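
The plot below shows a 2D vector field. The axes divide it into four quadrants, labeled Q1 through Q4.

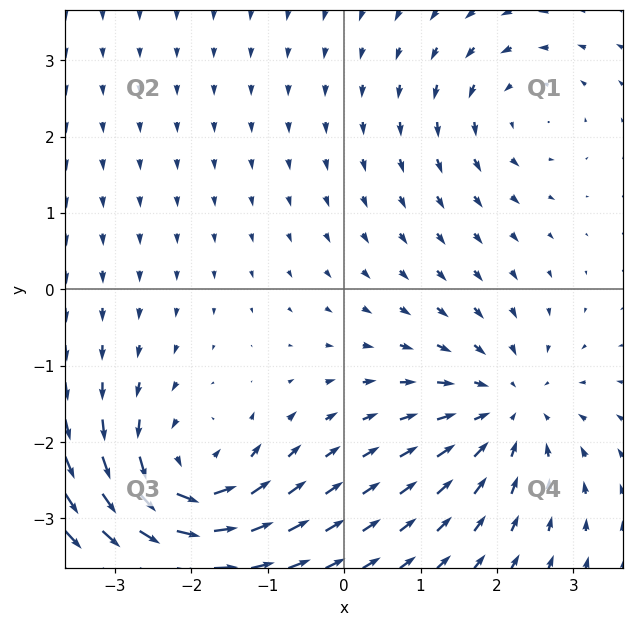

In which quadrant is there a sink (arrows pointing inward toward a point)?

The sink sits at approximately (2.1, -1.6), which lies in quadrant Q4. The divergence there is about -4, negative as expected for a sink.

Q4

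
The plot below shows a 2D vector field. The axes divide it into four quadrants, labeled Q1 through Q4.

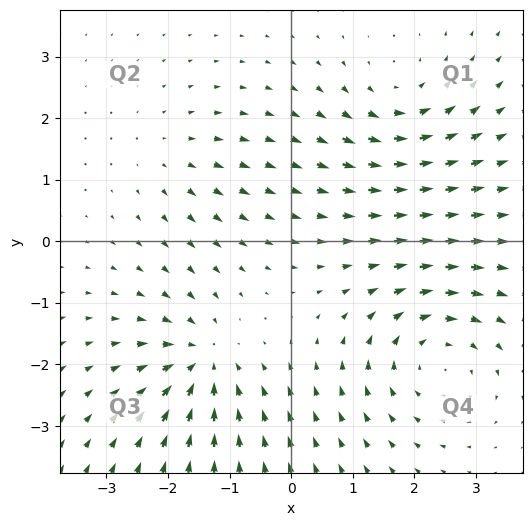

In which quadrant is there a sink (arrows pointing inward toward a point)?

Q3

The sink sits at approximately (-1.5, -1.9), which lies in quadrant Q3. The divergence there is about -5, negative as expected for a sink.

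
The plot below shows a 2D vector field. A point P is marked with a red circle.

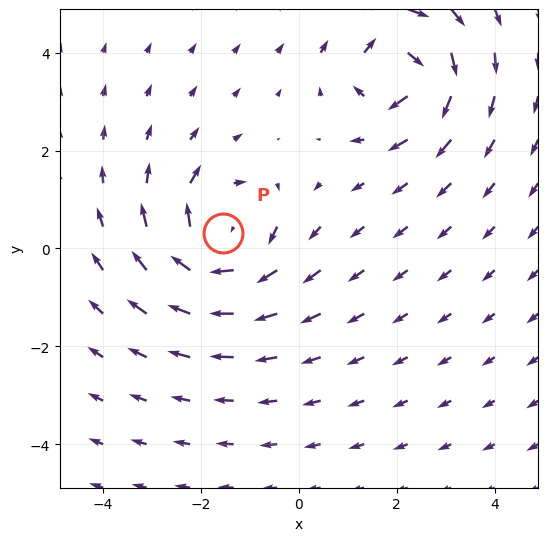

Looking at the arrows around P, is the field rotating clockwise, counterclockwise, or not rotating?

Near P at (-1.6, 0.3) the arrows circulate clockwise. The curl (z-component) there is about -6; negative curl means clockwise rotation.

clockwise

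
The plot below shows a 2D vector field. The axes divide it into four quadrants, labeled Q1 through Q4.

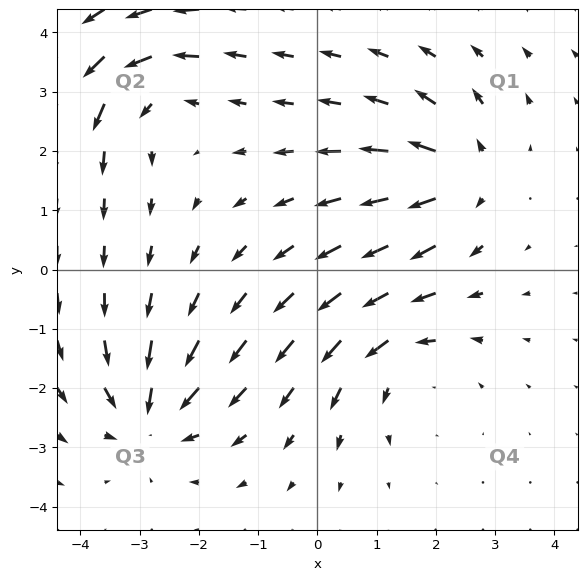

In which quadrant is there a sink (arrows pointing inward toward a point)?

Q3

The sink sits at approximately (-2.8, -2.4), which lies in quadrant Q3. The divergence there is about -6, negative as expected for a sink.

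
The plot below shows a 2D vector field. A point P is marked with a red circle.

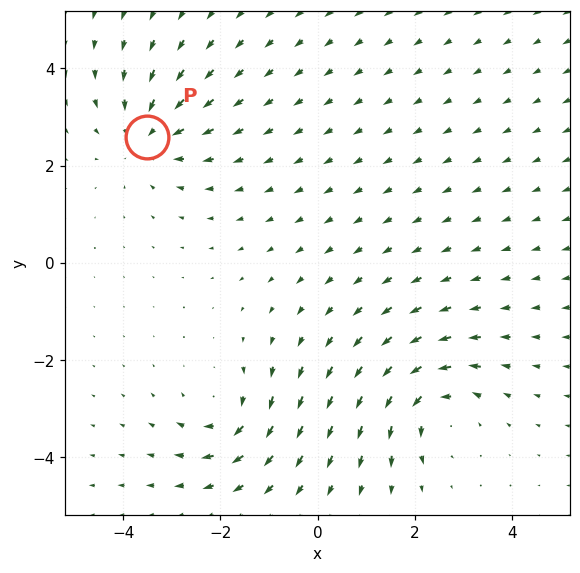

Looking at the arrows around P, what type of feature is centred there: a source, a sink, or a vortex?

sink

At P (-3.5, 2.6) the arrows converge inward. Divergence about -4, curl ≈0 — negative divergence with near-zero curl is a sink.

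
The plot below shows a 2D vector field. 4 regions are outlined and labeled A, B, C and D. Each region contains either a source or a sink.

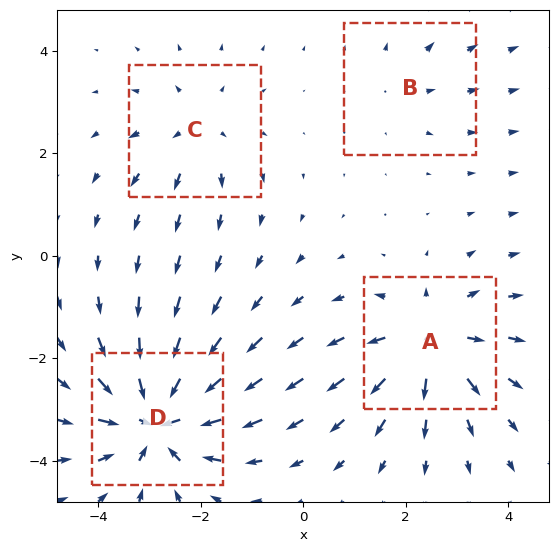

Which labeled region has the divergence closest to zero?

Divergence at each region's feature centre — A: about +6, B: about +2, C: about +3, D: about -7. Region B is closest to zero.

B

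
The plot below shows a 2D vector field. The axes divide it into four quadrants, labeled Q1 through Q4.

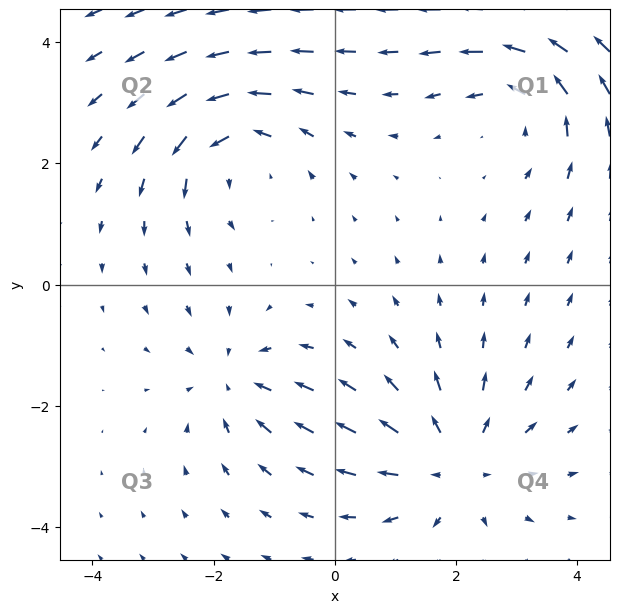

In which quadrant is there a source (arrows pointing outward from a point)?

Q4

The source sits at approximately (2.0, -3.0), which lies in quadrant Q4. The divergence there is about +4, positive as expected for a source.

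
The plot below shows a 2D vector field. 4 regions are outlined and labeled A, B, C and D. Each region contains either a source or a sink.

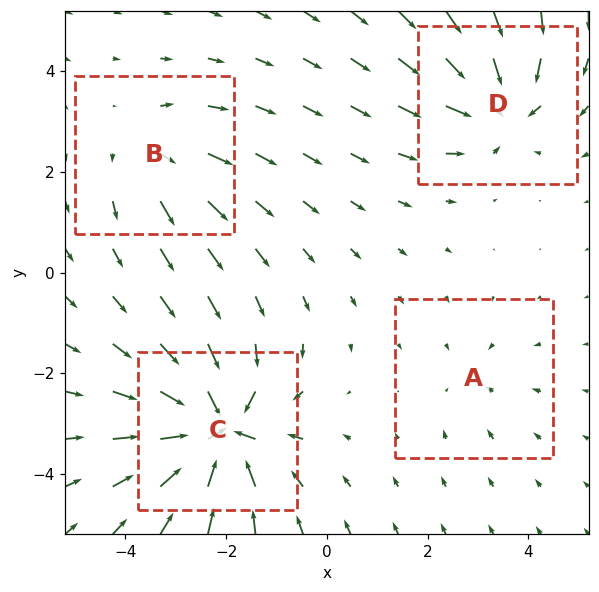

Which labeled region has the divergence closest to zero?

A

Divergence at each region's feature centre — A: about -2, B: about +4, C: about -9, D: about -5. Region A is closest to zero.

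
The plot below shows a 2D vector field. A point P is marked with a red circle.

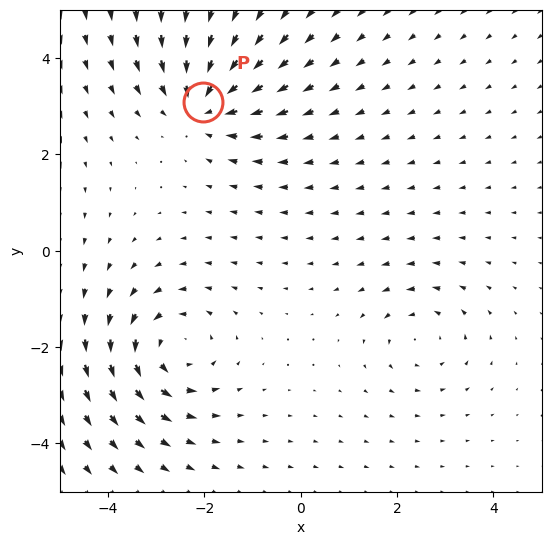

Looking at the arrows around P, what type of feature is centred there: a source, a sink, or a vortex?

sink

At P (-2.0, 3.1) the arrows converge inward. Divergence about -4, curl ≈0 — negative divergence with near-zero curl is a sink.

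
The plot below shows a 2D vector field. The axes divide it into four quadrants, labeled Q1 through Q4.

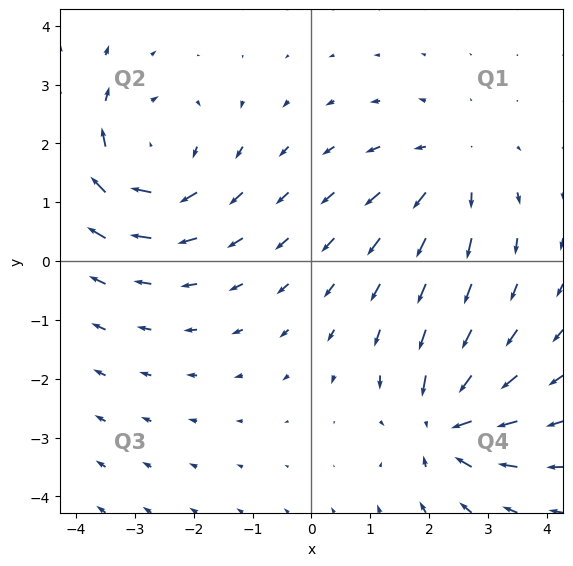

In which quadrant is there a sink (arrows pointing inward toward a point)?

The sink sits at approximately (2.3, -2.8), which lies in quadrant Q4. The divergence there is about -4, negative as expected for a sink.

Q4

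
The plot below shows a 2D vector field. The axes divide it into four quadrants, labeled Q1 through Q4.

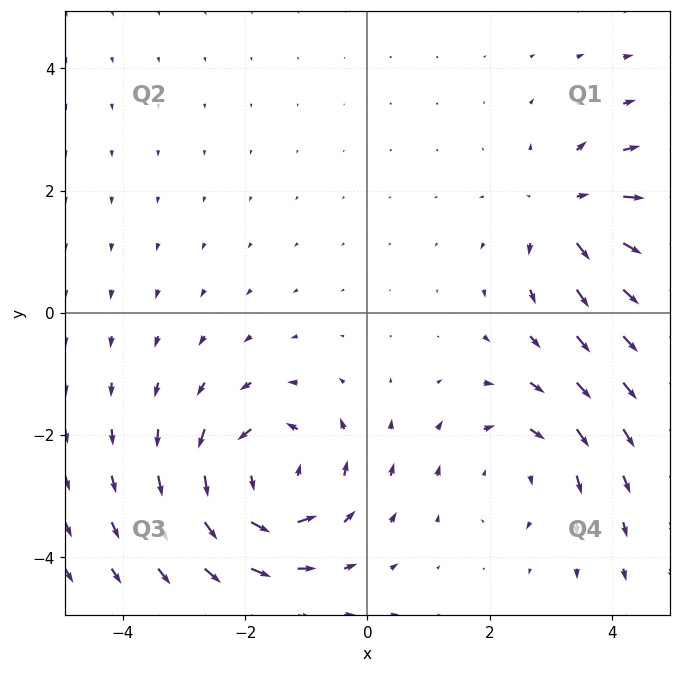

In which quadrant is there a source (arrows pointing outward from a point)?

The source sits at approximately (3.3, 1.6), which lies in quadrant Q1. The divergence there is about +3, positive as expected for a source.

Q1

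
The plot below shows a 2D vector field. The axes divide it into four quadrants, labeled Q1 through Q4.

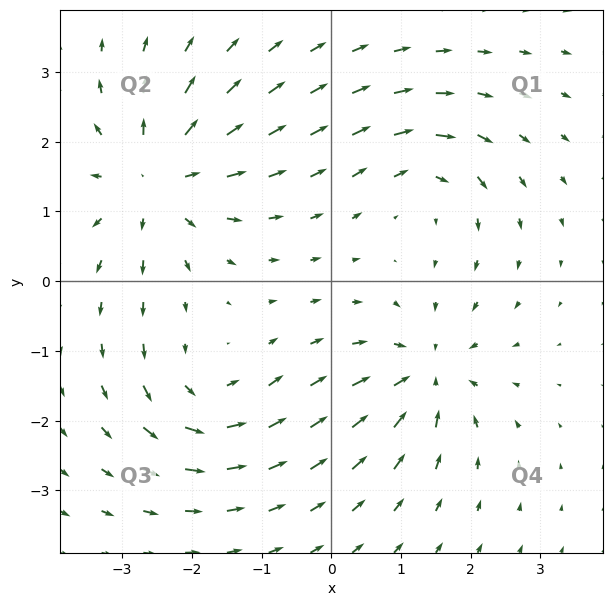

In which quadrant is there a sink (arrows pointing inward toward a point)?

The sink sits at approximately (1.4, -1.3), which lies in quadrant Q4. The divergence there is about -5, negative as expected for a sink.

Q4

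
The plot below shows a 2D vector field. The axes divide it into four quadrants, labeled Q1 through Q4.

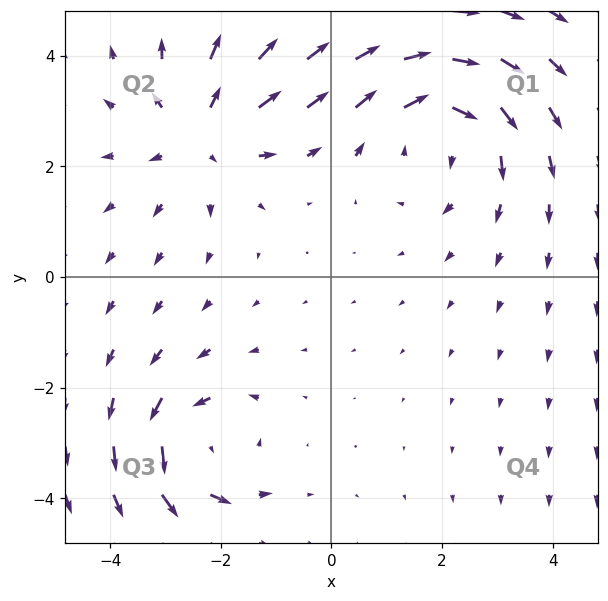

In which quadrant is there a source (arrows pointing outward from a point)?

The source sits at approximately (-2.4, 2.6), which lies in quadrant Q2. The divergence there is about +4, positive as expected for a source.

Q2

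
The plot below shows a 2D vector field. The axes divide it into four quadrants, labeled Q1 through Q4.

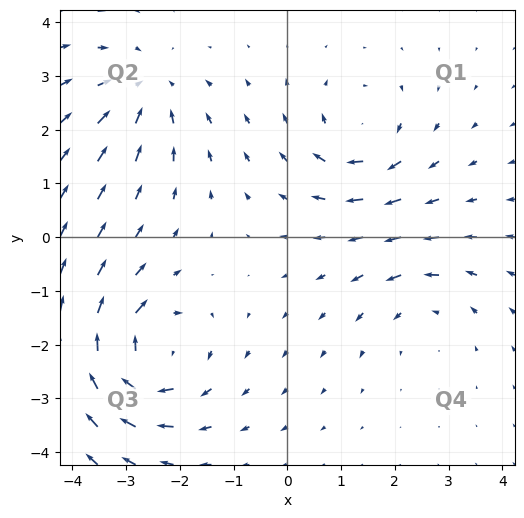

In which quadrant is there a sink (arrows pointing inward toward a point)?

Q2

The sink sits at approximately (-2.6, 2.7), which lies in quadrant Q2. The divergence there is about -3, negative as expected for a sink.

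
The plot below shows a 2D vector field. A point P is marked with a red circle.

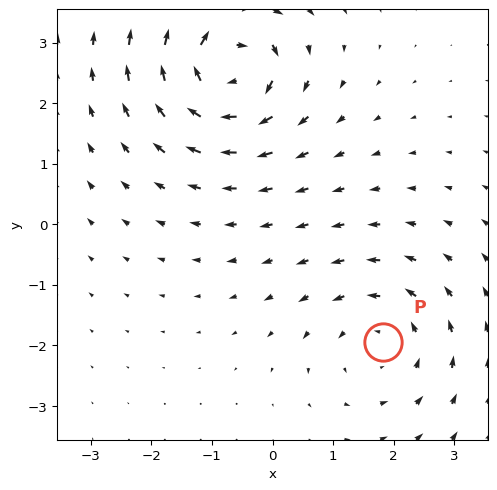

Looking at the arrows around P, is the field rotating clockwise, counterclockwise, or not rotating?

Near P at (1.8, -1.9) the arrows circulate counterclockwise. The curl (z-component) there is about +3; positive curl means counterclockwise rotation.

counterclockwise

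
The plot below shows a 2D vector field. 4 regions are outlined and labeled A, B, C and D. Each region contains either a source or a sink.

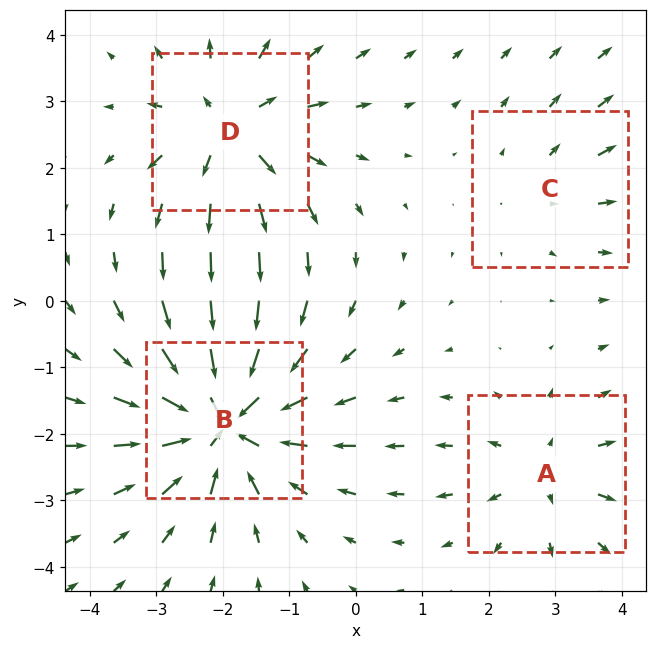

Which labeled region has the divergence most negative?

B

Divergence at each region's feature centre — A: about +3, B: about -7, C: about +2, D: about +5. Region B is most negative.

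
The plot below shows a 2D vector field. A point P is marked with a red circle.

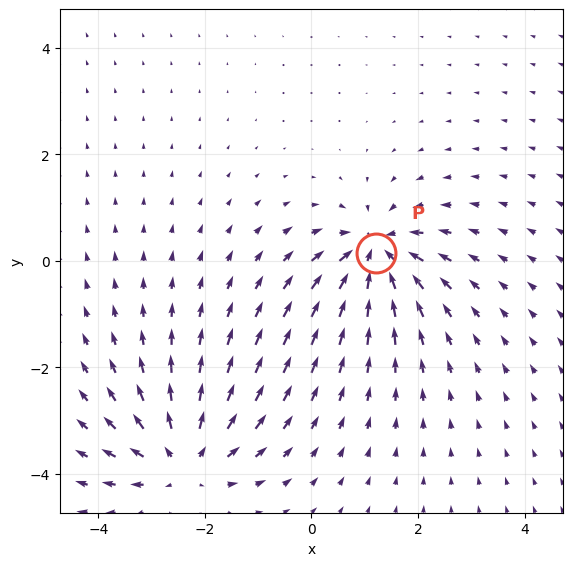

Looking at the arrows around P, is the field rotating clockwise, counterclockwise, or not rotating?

Near P at (1.2, 0.1) the arrows show no circulation. The curl there is ≈0.

not rotating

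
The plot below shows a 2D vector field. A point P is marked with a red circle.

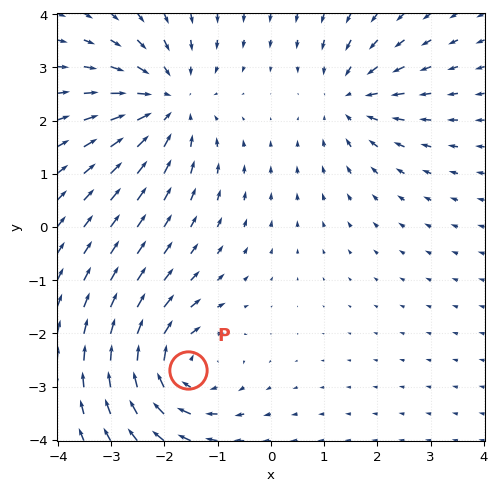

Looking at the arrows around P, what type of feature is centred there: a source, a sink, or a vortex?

vortex

At P (-1.6, -2.7) the arrows circulate clockwise. Divergence ≈0, curl about -5 — near-zero divergence with nonzero curl is a vortex.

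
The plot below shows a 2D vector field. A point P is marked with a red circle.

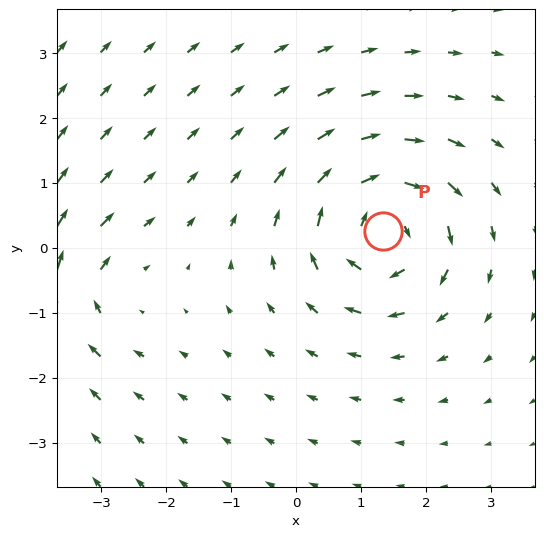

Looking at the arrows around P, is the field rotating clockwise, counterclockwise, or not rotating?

clockwise

Near P at (1.3, 0.3) the arrows circulate clockwise. The curl (z-component) there is about -6; negative curl means clockwise rotation.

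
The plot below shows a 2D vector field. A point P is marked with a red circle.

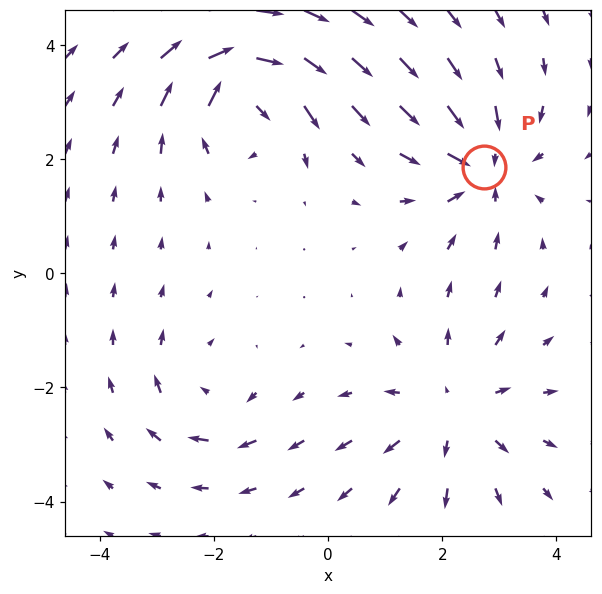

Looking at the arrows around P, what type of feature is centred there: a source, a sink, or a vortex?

sink

At P (2.7, 1.9) the arrows converge inward. Divergence about -5, curl ≈0 — negative divergence with near-zero curl is a sink.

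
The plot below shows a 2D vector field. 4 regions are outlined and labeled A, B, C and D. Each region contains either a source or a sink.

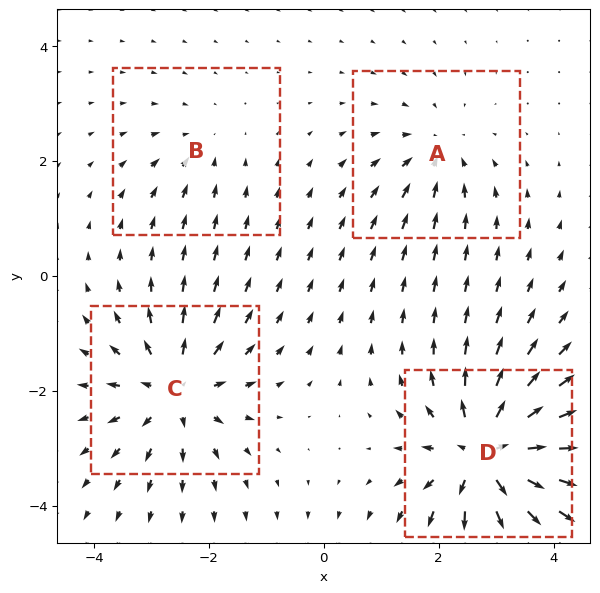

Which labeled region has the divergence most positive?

Divergence at each region's feature centre — A: about -3, B: about -2, C: about +6, D: about +8. Region D is most positive.

D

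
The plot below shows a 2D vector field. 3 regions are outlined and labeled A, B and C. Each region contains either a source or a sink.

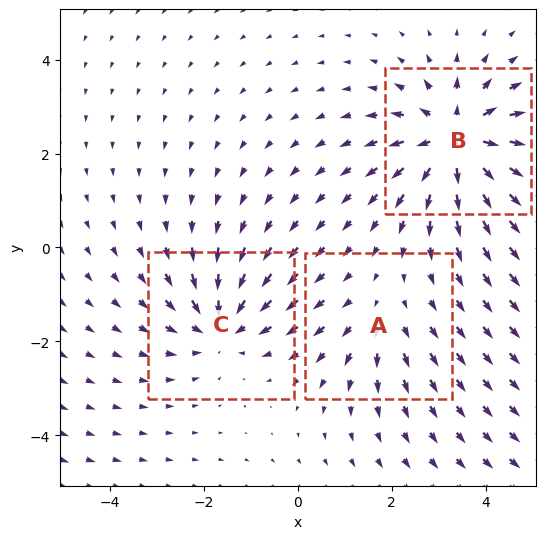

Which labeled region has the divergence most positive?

B

Divergence at each region's feature centre — A: about +2, B: about +5, C: about -3. Region B is most positive.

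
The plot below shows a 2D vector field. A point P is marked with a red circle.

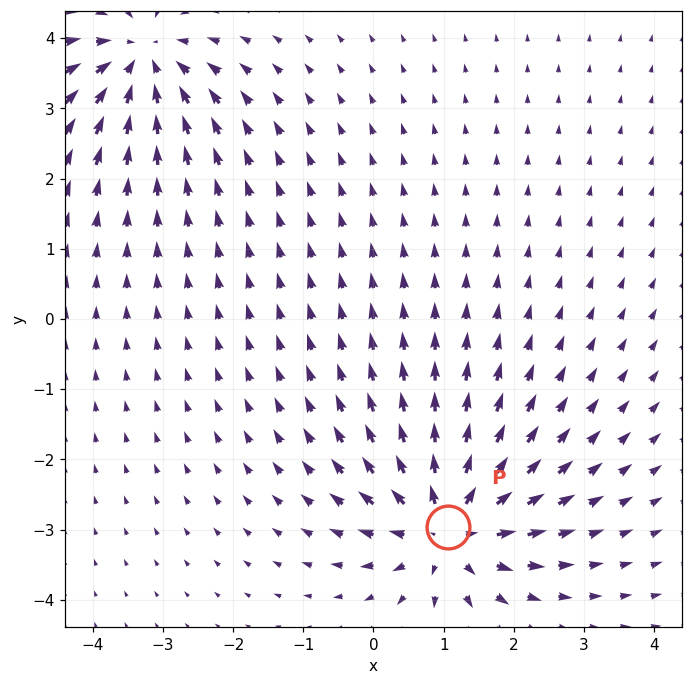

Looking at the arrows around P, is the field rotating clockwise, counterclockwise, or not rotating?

Near P at (1.1, -3.0) the arrows show no circulation. The curl there is ≈0.

not rotating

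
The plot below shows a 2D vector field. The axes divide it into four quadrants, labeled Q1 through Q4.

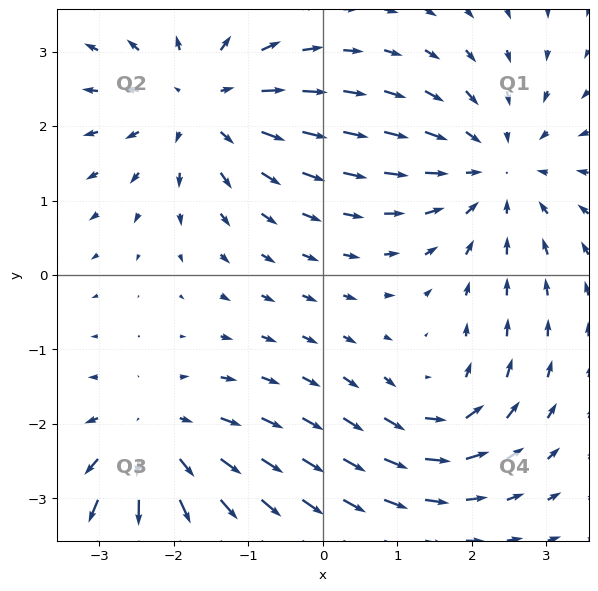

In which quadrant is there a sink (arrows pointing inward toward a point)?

The sink sits at approximately (2.3, 1.4), which lies in quadrant Q1. The divergence there is about -4, negative as expected for a sink.

Q1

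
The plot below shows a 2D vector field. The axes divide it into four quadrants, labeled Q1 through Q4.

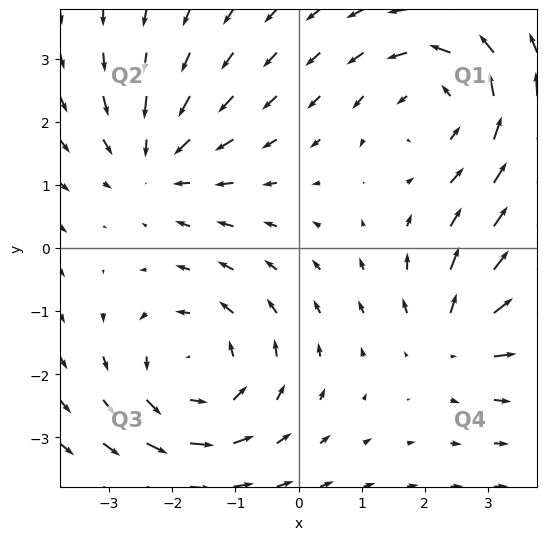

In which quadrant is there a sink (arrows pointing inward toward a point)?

Q2

The sink sits at approximately (-2.3, 1.4), which lies in quadrant Q2. The divergence there is about -3, negative as expected for a sink.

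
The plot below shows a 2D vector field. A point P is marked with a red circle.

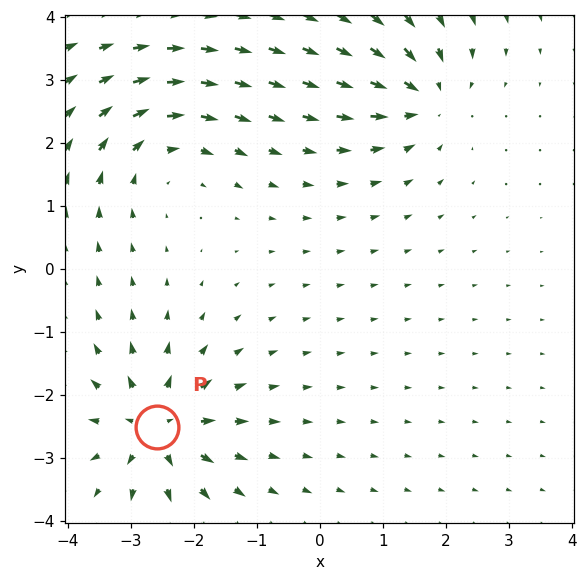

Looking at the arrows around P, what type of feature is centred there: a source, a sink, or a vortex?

source

At P (-2.6, -2.5) the arrows spread outward. Divergence about +7, curl ≈0 — positive divergence with near-zero curl is a source.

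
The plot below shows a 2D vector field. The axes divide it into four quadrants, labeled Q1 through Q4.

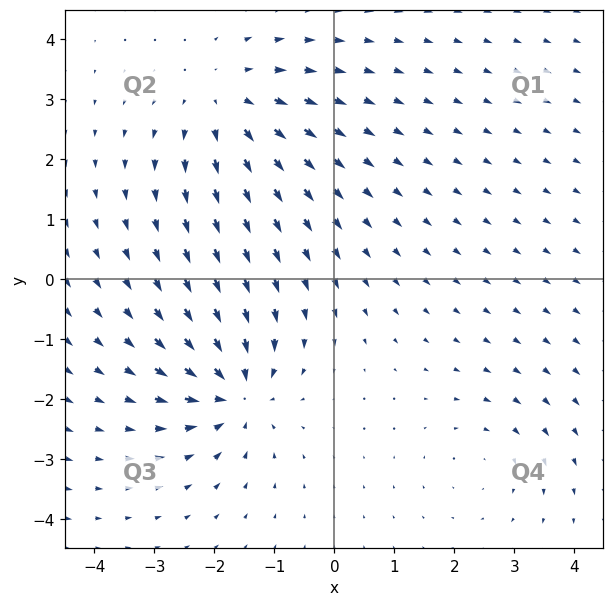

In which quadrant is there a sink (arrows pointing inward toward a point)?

The sink sits at approximately (-1.6, -1.9), which lies in quadrant Q3. The divergence there is about -6, negative as expected for a sink.

Q3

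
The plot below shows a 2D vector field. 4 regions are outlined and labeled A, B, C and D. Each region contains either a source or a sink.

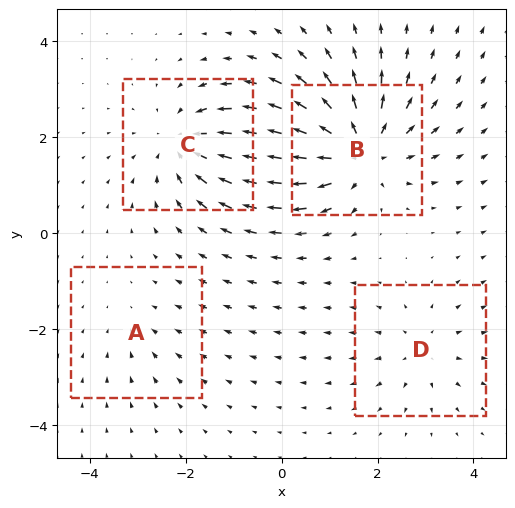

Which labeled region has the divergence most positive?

B

Divergence at each region's feature centre — A: about -2, B: about +6, C: about -5, D: about +3. Region B is most positive.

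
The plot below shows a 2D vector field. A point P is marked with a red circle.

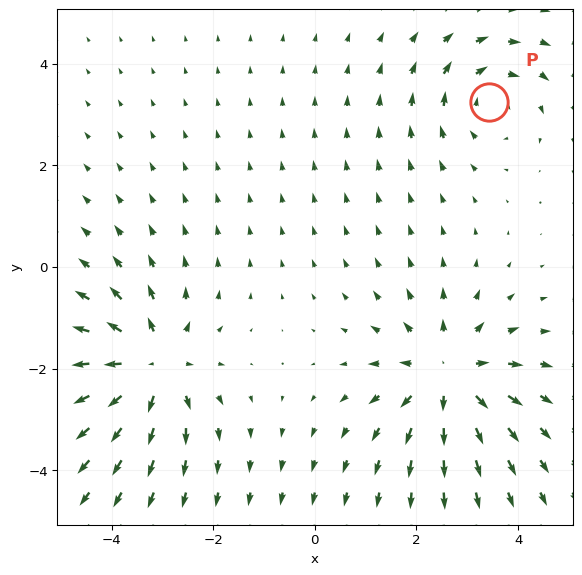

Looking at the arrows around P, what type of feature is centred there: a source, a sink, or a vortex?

At P (3.4, 3.3) the arrows circulate clockwise. Divergence ≈0, curl about -3 — near-zero divergence with nonzero curl is a vortex.

vortex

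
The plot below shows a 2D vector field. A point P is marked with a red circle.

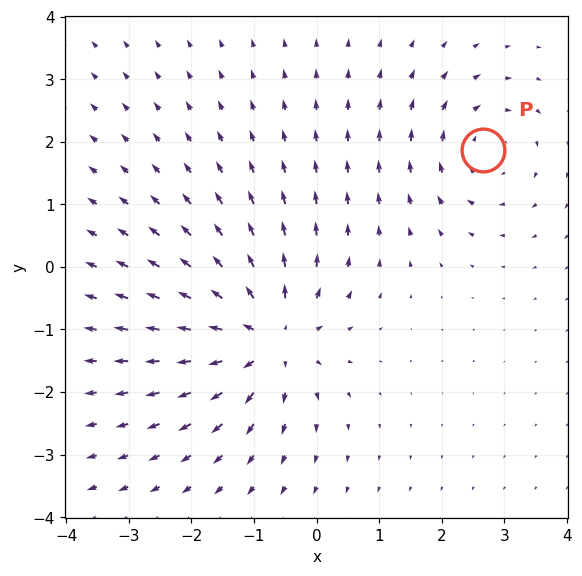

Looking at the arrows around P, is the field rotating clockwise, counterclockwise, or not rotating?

clockwise

Near P at (2.7, 1.9) the arrows circulate clockwise. The curl (z-component) there is about -3; negative curl means clockwise rotation.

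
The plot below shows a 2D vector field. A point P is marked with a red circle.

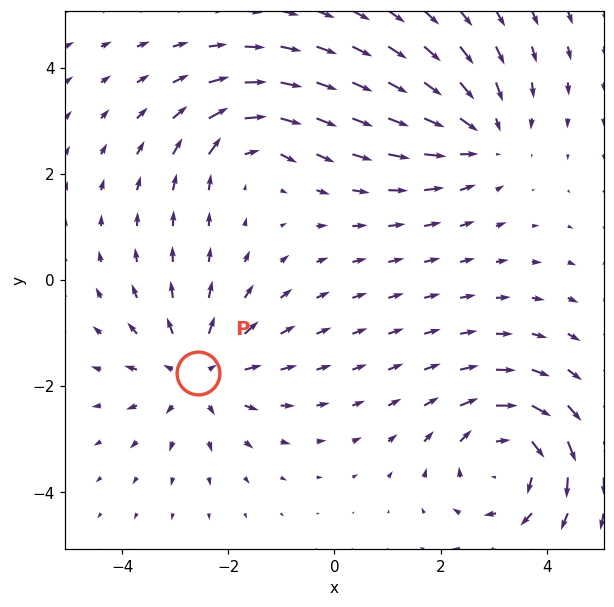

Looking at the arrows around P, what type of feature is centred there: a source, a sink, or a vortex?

source

At P (-2.6, -1.7) the arrows spread outward. Divergence about +4, curl ≈0 — positive divergence with near-zero curl is a source.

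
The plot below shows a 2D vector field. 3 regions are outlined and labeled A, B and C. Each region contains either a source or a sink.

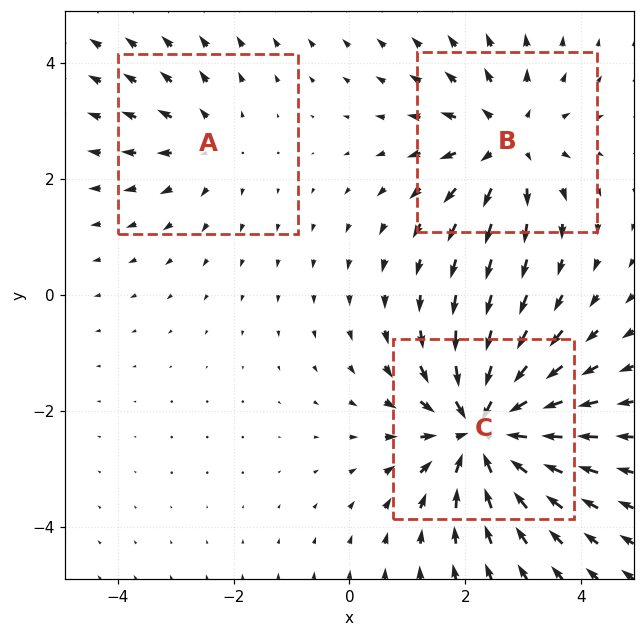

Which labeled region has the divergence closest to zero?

Divergence at each region's feature centre — A: about +2, B: about +3, C: about -5. Region A is closest to zero.

A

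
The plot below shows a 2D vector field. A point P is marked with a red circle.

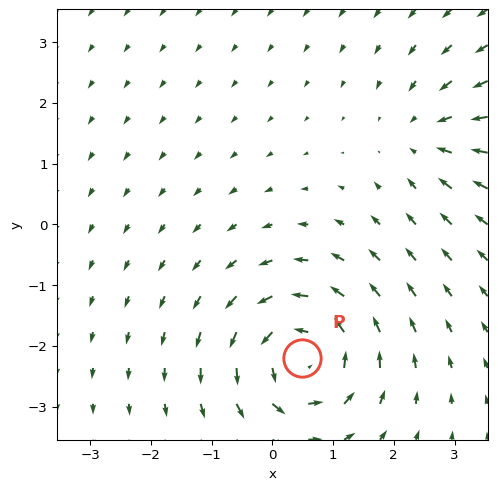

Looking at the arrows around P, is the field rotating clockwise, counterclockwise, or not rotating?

counterclockwise

Near P at (0.5, -2.2) the arrows circulate counterclockwise. The curl (z-component) there is about +5; positive curl means counterclockwise rotation.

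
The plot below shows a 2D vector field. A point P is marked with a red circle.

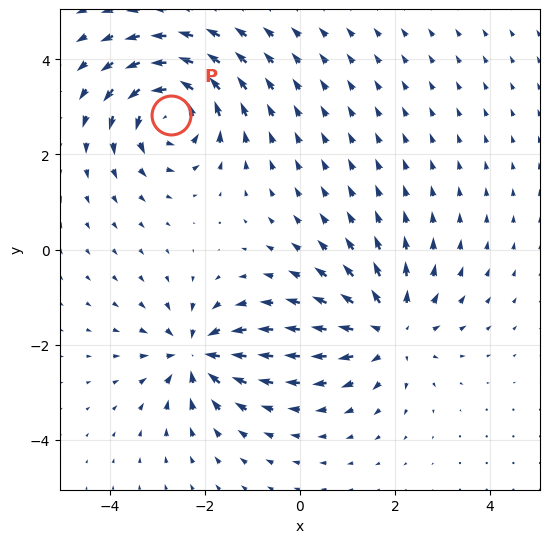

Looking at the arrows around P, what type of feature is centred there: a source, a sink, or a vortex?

At P (-2.7, 2.8) the arrows circulate counterclockwise. Divergence ≈0, curl about +6 — near-zero divergence with nonzero curl is a vortex.

vortex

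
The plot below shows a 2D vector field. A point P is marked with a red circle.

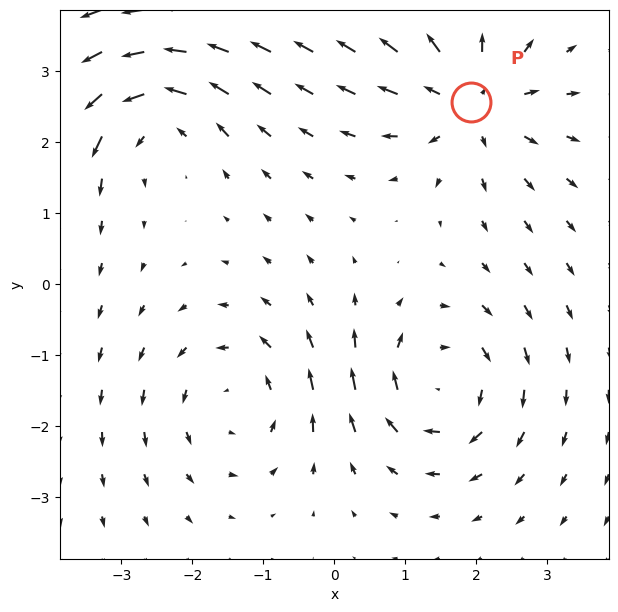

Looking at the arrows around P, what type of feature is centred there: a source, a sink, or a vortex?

At P (1.9, 2.6) the arrows spread outward. Divergence about +5, curl ≈0 — positive divergence with near-zero curl is a source.

source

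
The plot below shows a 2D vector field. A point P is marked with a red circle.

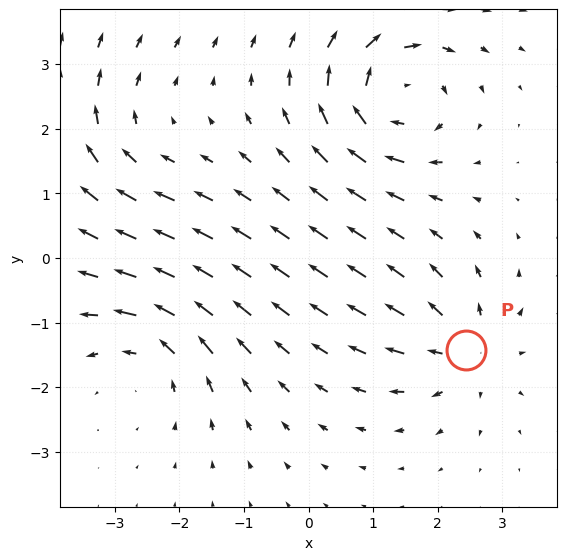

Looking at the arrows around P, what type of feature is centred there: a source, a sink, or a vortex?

source

At P (2.4, -1.4) the arrows spread outward. Divergence about +4, curl ≈0 — positive divergence with near-zero curl is a source.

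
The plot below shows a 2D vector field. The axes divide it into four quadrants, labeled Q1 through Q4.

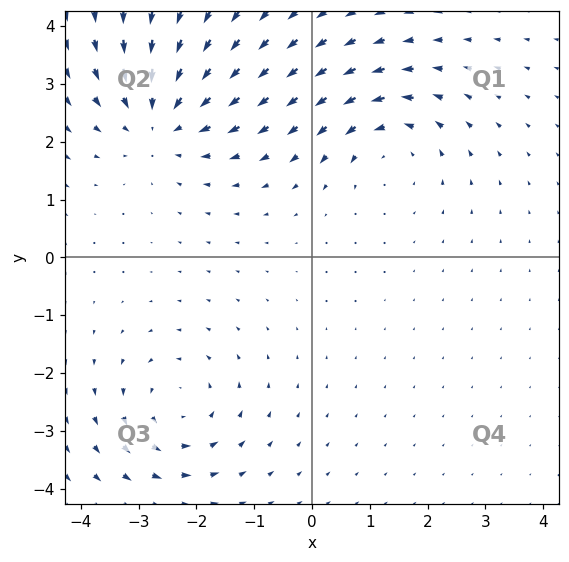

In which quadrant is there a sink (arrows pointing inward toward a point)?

Q2

The sink sits at approximately (-2.6, 2.4), which lies in quadrant Q2. The divergence there is about -3, negative as expected for a sink.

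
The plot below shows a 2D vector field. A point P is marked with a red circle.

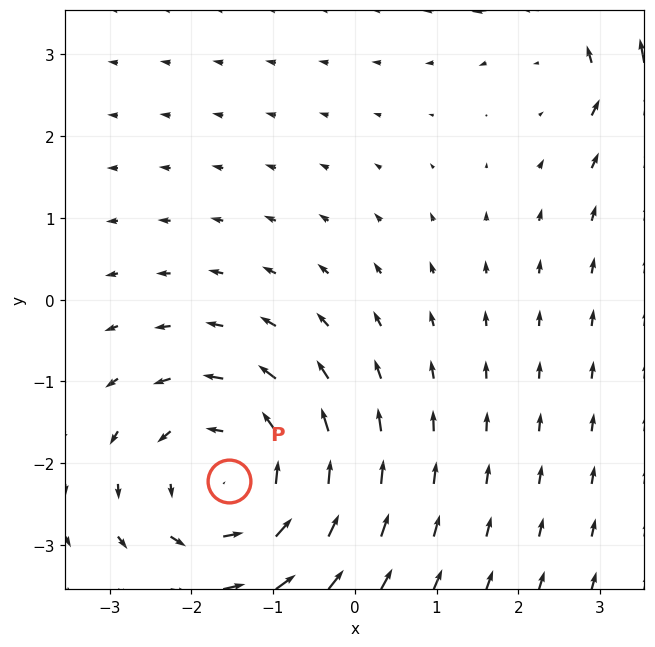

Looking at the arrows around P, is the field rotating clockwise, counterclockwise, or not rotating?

counterclockwise

Near P at (-1.5, -2.2) the arrows circulate counterclockwise. The curl (z-component) there is about +4; positive curl means counterclockwise rotation.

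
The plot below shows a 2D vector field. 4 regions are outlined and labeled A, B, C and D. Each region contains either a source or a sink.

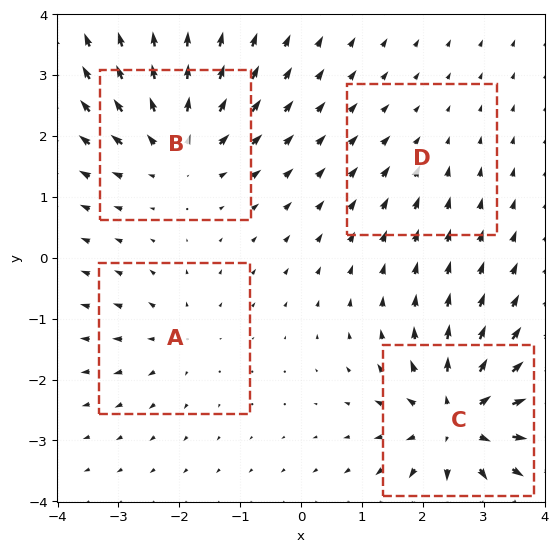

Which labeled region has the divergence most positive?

C

Divergence at each region's feature centre — A: about +4, B: about +6, C: about +8, D: about -2. Region C is most positive.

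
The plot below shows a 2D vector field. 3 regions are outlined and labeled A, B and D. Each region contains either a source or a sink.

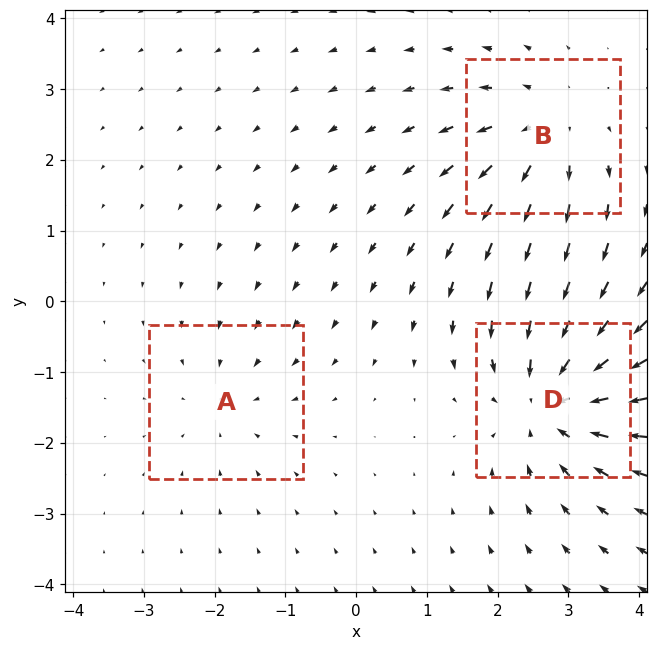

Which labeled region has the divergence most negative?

D

Divergence at each region's feature centre — A: about -2, B: about +3, D: about -5. Region D is most negative.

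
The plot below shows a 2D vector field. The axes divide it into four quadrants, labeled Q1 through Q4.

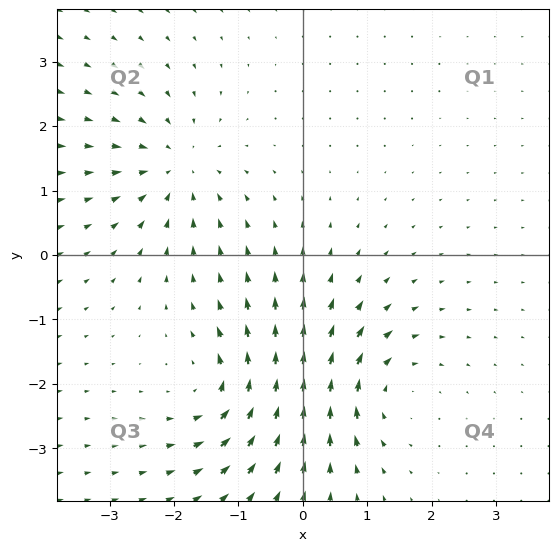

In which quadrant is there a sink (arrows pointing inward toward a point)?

Q2

The sink sits at approximately (-2.0, 1.4), which lies in quadrant Q2. The divergence there is about -4, negative as expected for a sink.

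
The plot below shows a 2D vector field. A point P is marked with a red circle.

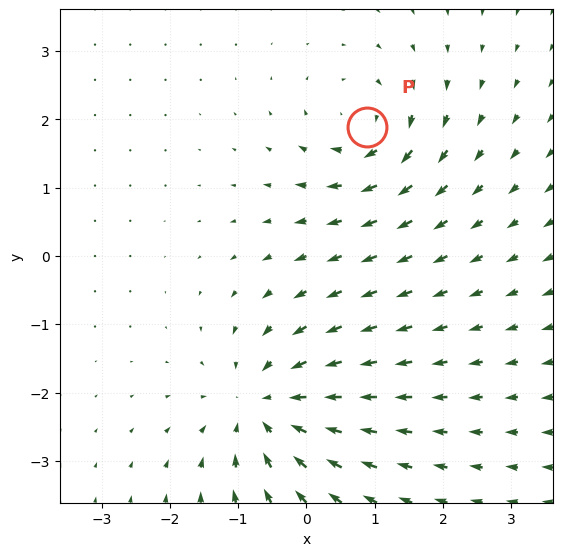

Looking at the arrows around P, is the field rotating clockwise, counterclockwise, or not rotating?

Near P at (0.9, 1.9) the arrows circulate clockwise. The curl (z-component) there is about -5; negative curl means clockwise rotation.

clockwise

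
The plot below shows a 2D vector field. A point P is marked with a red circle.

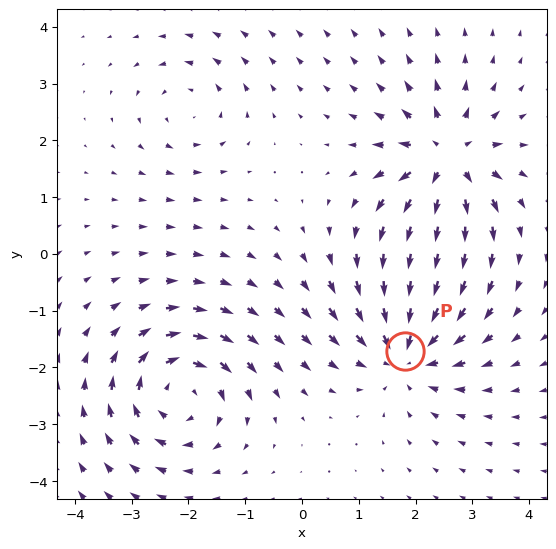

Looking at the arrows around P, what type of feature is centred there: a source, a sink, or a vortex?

At P (1.8, -1.7) the arrows converge inward. Divergence about -5, curl ≈0 — negative divergence with near-zero curl is a sink.

sink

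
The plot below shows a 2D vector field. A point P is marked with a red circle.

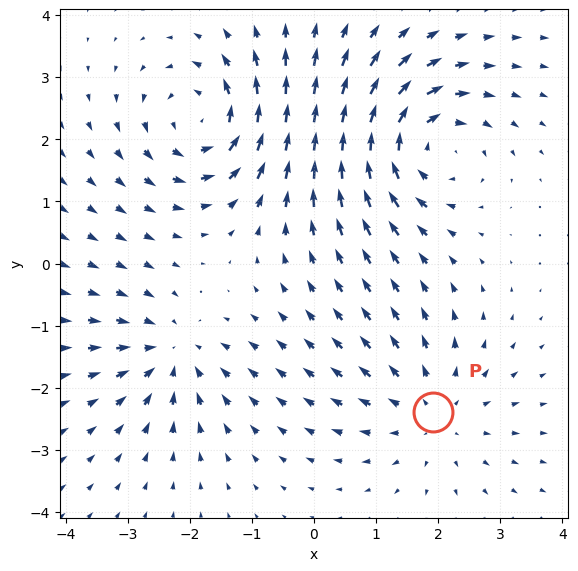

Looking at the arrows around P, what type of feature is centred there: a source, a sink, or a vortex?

At P (1.9, -2.4) the arrows spread outward. Divergence about +3, curl ≈0 — positive divergence with near-zero curl is a source.

source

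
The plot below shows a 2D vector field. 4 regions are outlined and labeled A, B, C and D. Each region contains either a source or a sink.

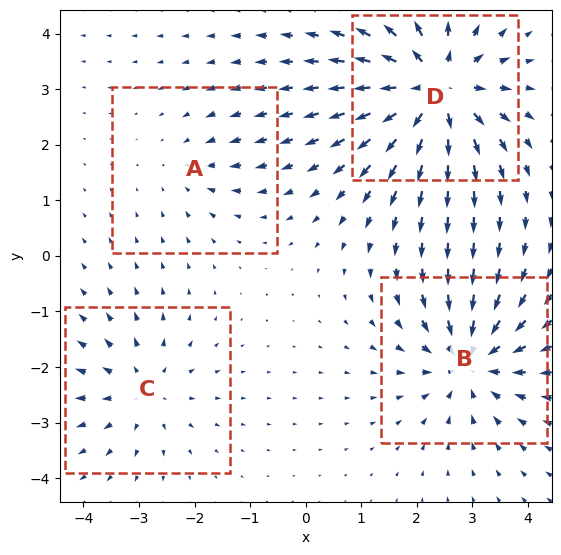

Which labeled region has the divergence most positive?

Divergence at each region's feature centre — A: about -2, B: about -6, C: about +4, D: about +8. Region D is most positive.

D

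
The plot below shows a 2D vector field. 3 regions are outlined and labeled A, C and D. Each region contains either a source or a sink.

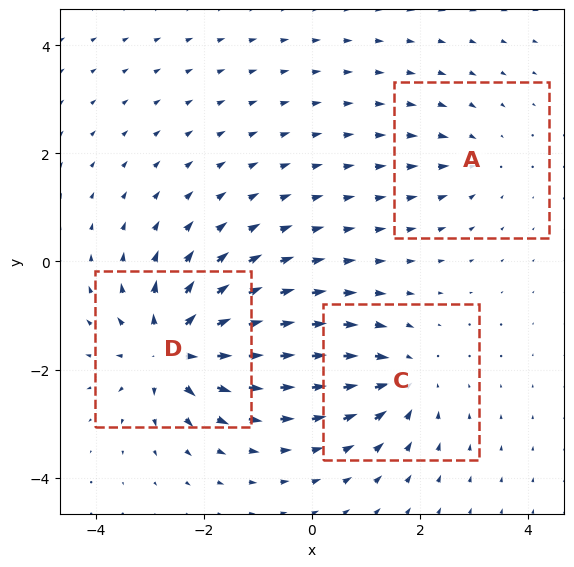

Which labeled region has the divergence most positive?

D

Divergence at each region's feature centre — A: about -2, C: about -4, D: about +6. Region D is most positive.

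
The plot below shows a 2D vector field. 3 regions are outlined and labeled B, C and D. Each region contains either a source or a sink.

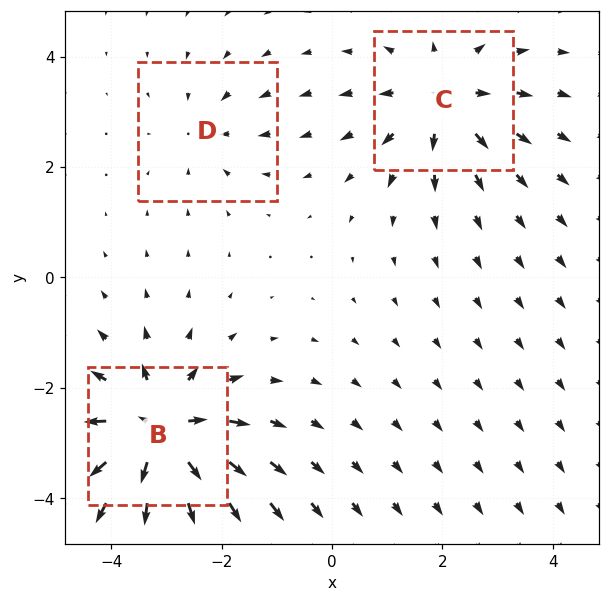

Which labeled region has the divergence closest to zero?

Divergence at each region's feature centre — B: about +6, C: about +4, D: about -2. Region D is closest to zero.

D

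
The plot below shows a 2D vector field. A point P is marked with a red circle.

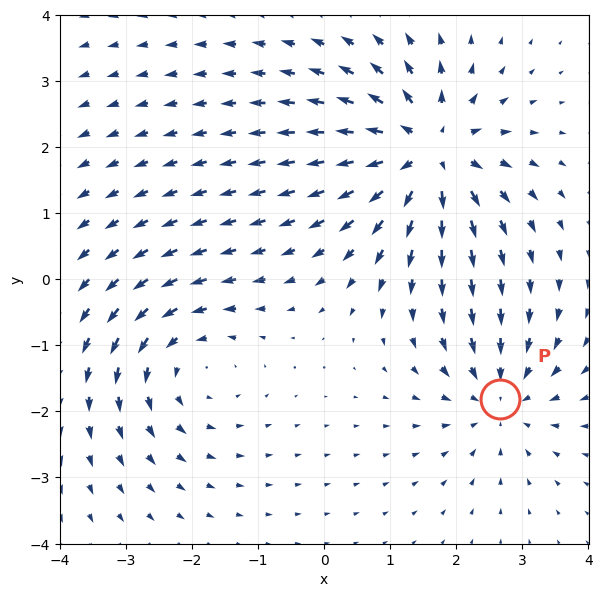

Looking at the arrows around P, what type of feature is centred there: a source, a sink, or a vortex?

At P (2.7, -1.8) the arrows converge inward. Divergence about -3, curl ≈0 — negative divergence with near-zero curl is a sink.

sink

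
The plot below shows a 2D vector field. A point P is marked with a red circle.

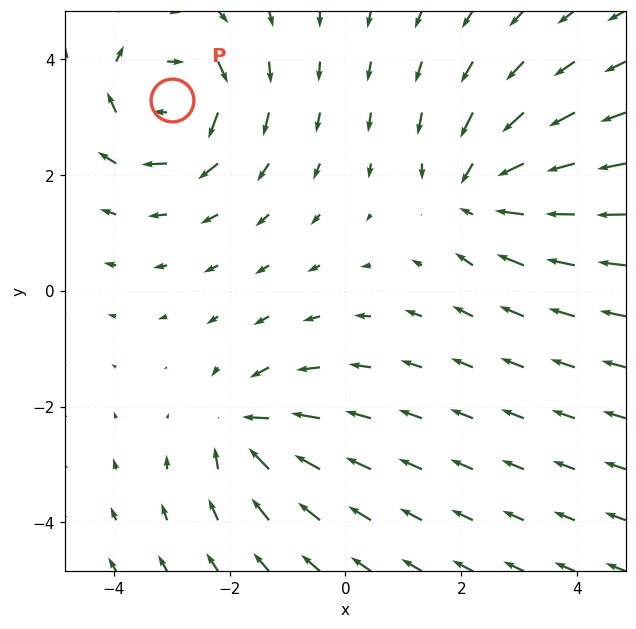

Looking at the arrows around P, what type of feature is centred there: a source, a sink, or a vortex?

vortex

At P (-3.0, 3.3) the arrows circulate clockwise. Divergence ≈0, curl about -5 — near-zero divergence with nonzero curl is a vortex.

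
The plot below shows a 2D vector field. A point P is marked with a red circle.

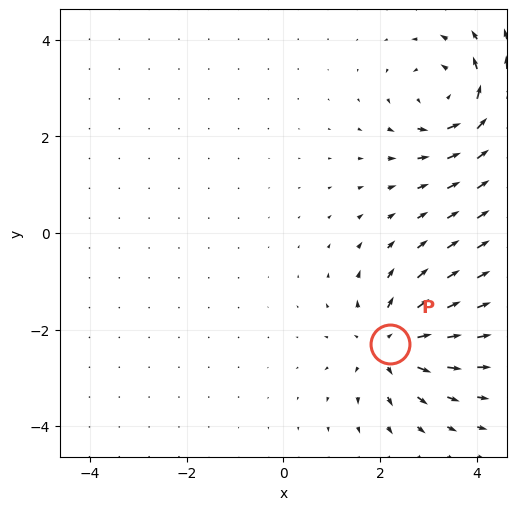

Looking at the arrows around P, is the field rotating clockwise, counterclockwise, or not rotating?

not rotating

Near P at (2.2, -2.3) the arrows show no circulation. The curl there is ≈0.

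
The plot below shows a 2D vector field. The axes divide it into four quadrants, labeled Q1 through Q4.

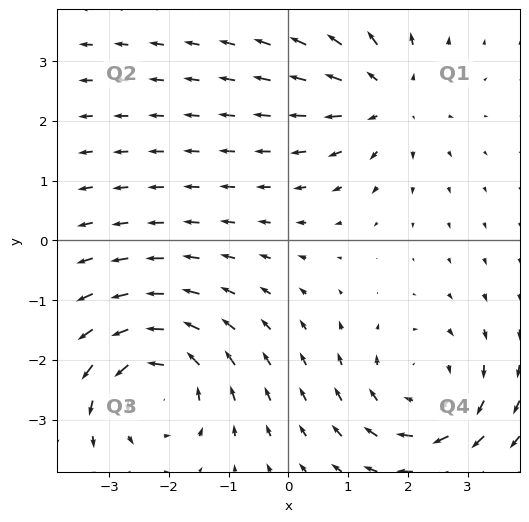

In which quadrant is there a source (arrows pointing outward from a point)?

The source sits at approximately (1.7, 2.4), which lies in quadrant Q1. The divergence there is about +4, positive as expected for a source.

Q1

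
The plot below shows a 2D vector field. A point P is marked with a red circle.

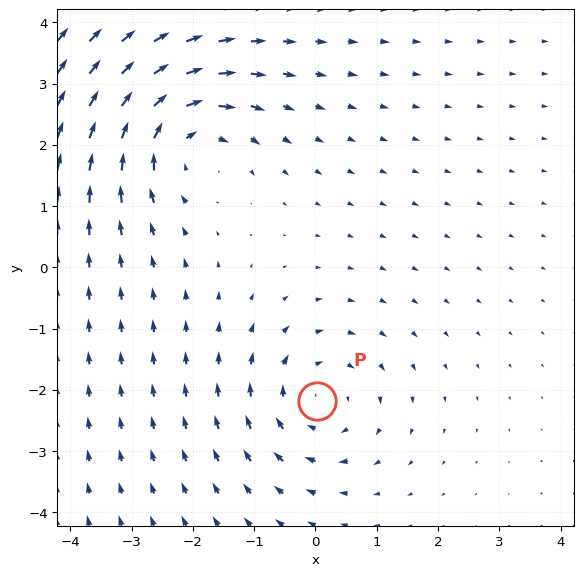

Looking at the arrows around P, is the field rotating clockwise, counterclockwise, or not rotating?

clockwise

Near P at (0.0, -2.2) the arrows circulate clockwise. The curl (z-component) there is about -4; negative curl means clockwise rotation.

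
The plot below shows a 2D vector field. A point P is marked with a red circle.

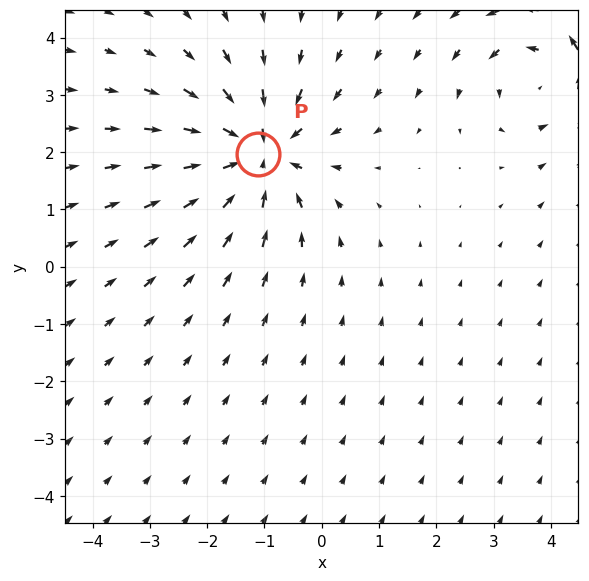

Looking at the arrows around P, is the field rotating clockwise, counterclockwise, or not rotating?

Near P at (-1.1, 2.0) the arrows show no circulation. The curl there is ≈0.

not rotating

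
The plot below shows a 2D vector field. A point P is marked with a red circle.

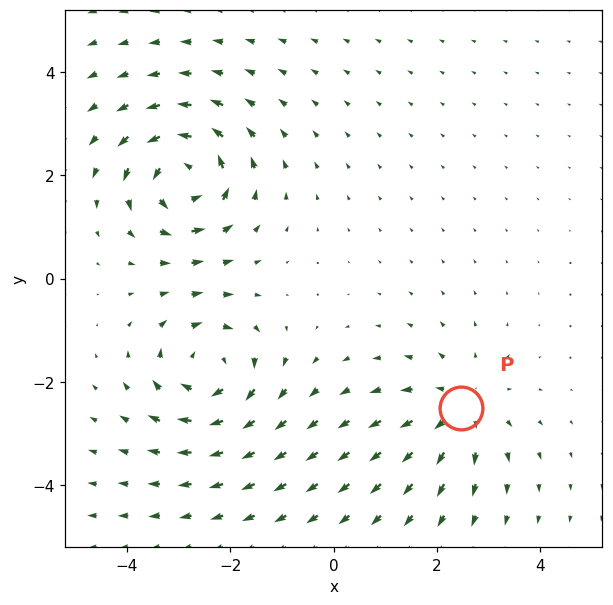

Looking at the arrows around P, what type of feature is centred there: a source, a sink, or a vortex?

At P (2.5, -2.5) the arrows spread outward. Divergence about +3, curl ≈0 — positive divergence with near-zero curl is a source.

source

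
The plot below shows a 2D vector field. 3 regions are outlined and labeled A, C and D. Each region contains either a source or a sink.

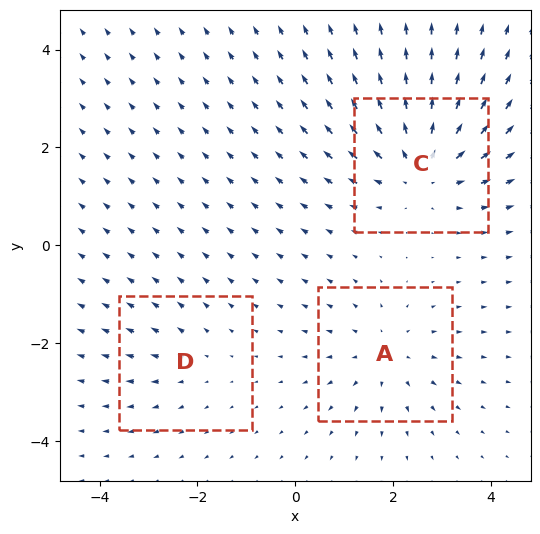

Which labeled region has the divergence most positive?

Divergence at each region's feature centre — A: about +3, C: about +4, D: about +2. Region C is most positive.

C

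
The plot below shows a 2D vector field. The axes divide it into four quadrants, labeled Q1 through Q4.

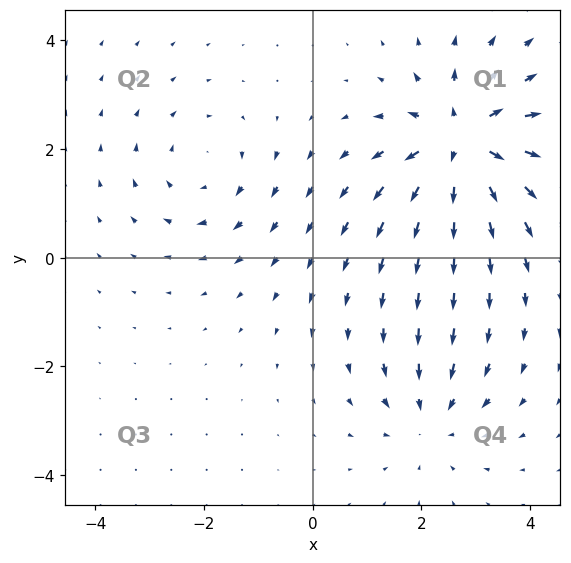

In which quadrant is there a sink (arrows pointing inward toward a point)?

The sink sits at approximately (2.2, -3.0), which lies in quadrant Q4. The divergence there is about -2, negative as expected for a sink.

Q4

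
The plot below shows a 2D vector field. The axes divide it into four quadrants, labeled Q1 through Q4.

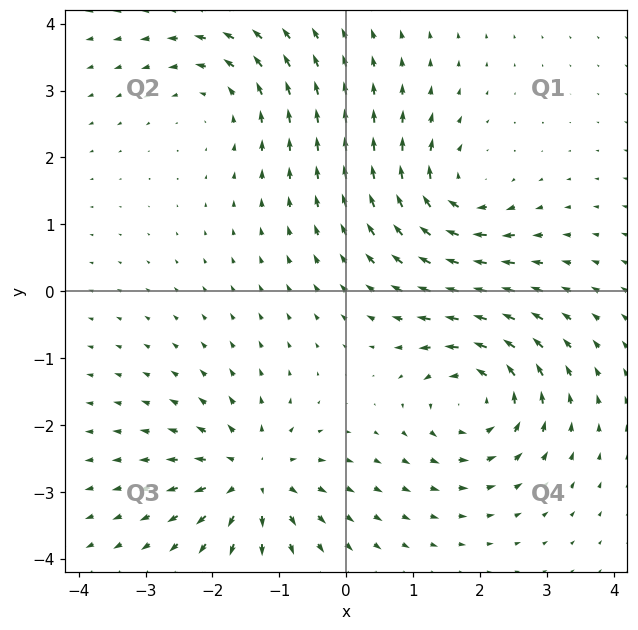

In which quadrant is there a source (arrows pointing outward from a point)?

Q3

The source sits at approximately (-1.4, -2.8), which lies in quadrant Q3. The divergence there is about +5, positive as expected for a source.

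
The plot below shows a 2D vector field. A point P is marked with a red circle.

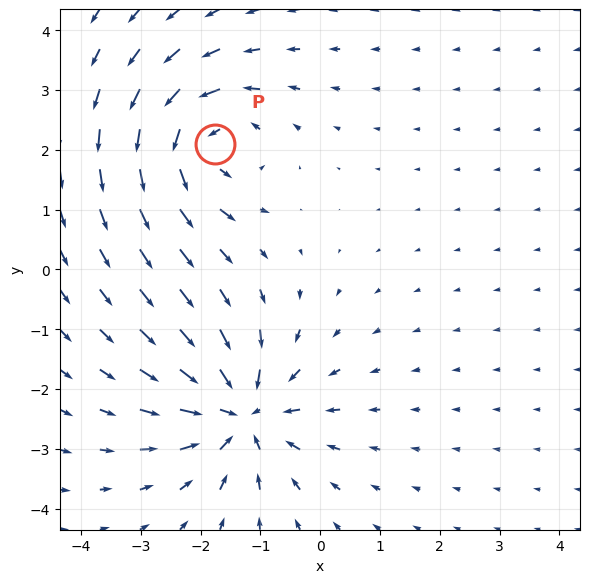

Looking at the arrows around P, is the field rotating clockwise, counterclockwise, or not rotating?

Near P at (-1.8, 2.1) the arrows circulate counterclockwise. The curl (z-component) there is about +5; positive curl means counterclockwise rotation.

counterclockwise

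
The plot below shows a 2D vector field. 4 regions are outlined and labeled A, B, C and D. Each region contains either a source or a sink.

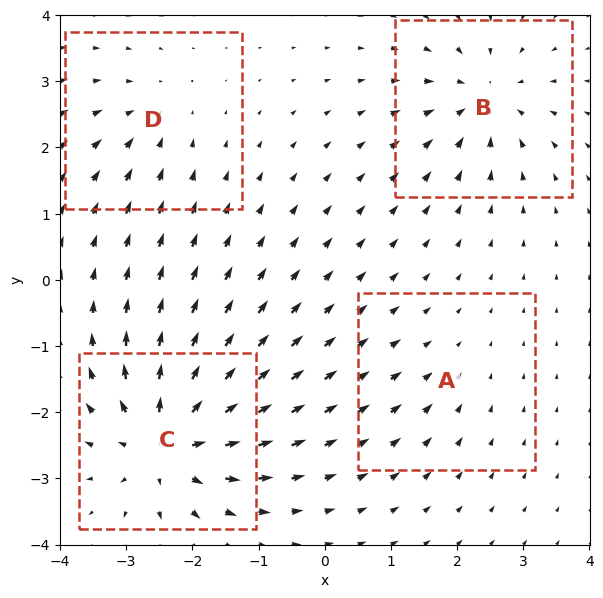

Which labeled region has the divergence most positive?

C

Divergence at each region's feature centre — A: about -2, B: about -6, C: about +8, D: about -4. Region C is most positive.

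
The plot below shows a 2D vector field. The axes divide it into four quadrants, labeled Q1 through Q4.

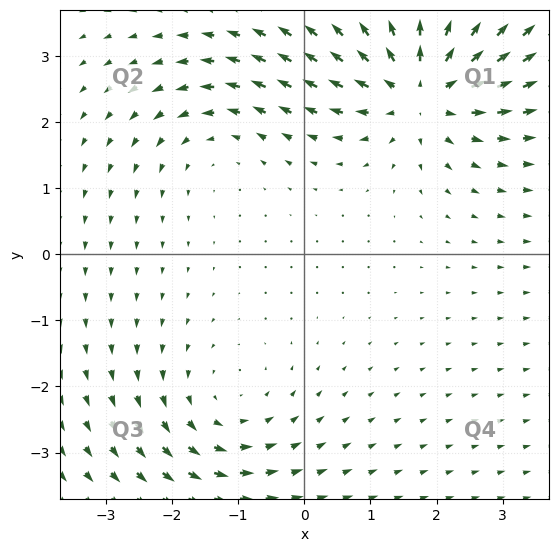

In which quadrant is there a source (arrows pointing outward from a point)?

The source sits at approximately (1.8, 2.5), which lies in quadrant Q1. The divergence there is about +5, positive as expected for a source.

Q1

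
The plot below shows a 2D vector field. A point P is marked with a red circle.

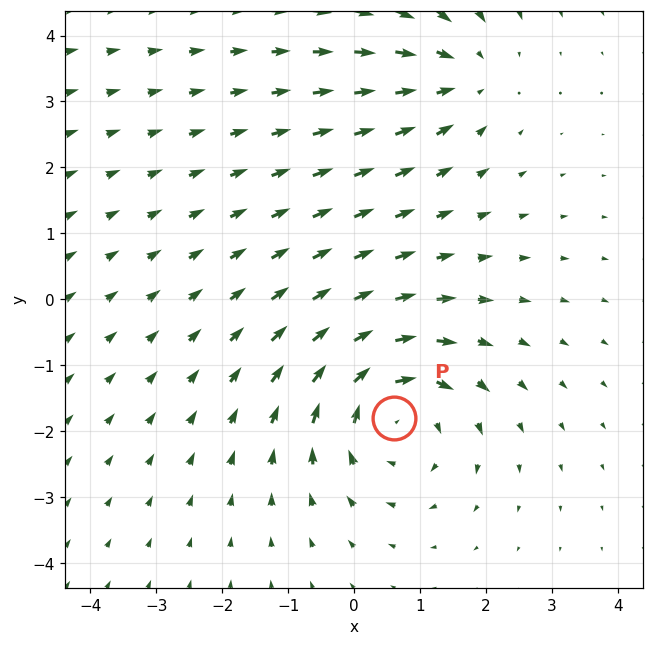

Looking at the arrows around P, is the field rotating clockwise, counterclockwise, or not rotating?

clockwise

Near P at (0.6, -1.8) the arrows circulate clockwise. The curl (z-component) there is about -4; negative curl means clockwise rotation.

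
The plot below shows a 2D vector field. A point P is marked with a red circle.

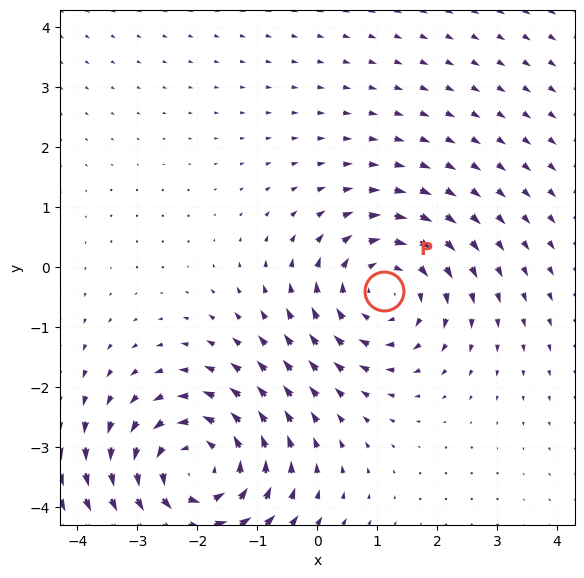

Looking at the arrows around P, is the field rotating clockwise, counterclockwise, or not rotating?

clockwise

Near P at (1.1, -0.4) the arrows circulate clockwise. The curl (z-component) there is about -3; negative curl means clockwise rotation.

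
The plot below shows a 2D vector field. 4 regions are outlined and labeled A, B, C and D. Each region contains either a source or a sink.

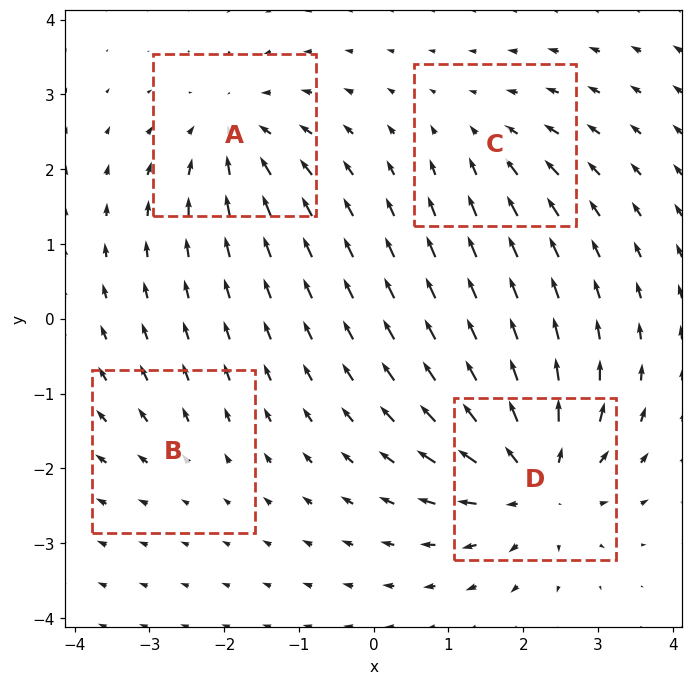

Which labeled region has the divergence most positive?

Divergence at each region's feature centre — A: about -5, B: about +2, C: about -3, D: about +8. Region D is most positive.

D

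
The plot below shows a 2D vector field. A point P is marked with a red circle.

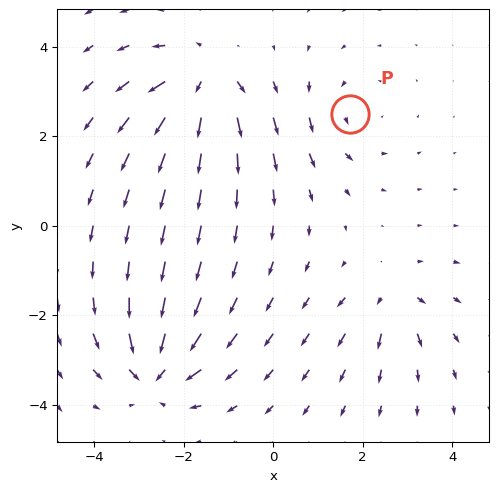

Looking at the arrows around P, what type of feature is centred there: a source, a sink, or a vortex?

vortex

At P (1.7, 2.5) the arrows circulate counterclockwise. Divergence ≈0, curl about +3 — near-zero divergence with nonzero curl is a vortex.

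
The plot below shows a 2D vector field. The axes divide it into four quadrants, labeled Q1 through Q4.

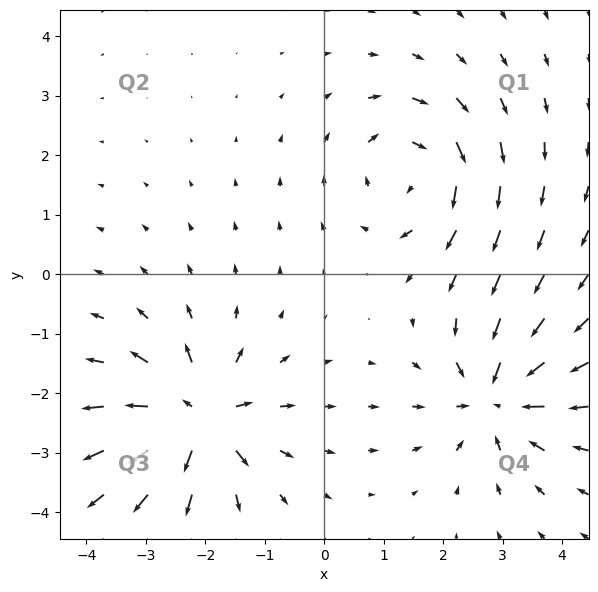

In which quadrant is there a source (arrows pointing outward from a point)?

The source sits at approximately (-2.1, -2.4), which lies in quadrant Q3. The divergence there is about +6, positive as expected for a source.

Q3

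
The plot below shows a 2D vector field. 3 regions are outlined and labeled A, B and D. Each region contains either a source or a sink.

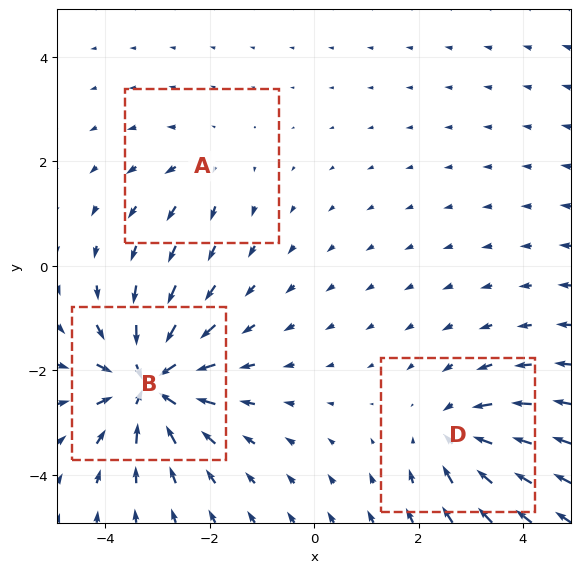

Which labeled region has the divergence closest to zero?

Divergence at each region's feature centre — A: about +2, B: about -6, D: about -4. Region A is closest to zero.

A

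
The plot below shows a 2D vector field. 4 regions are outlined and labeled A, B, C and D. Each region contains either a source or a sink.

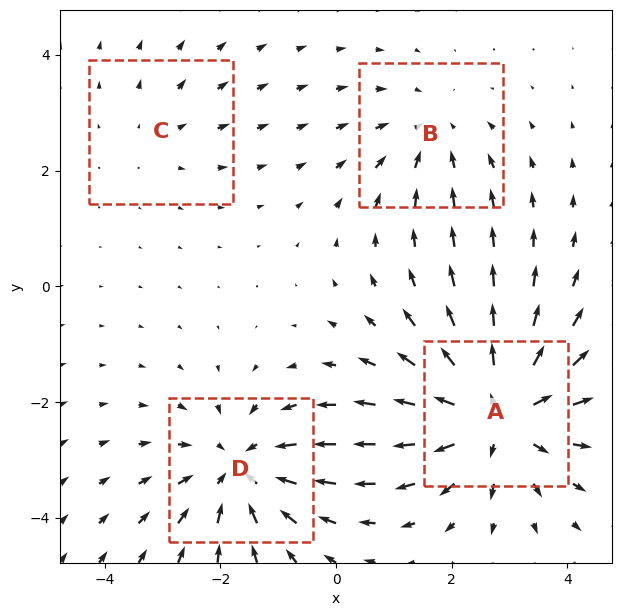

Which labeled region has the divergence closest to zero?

C

Divergence at each region's feature centre — A: about +6, B: about -3, C: about +2, D: about -5. Region C is closest to zero.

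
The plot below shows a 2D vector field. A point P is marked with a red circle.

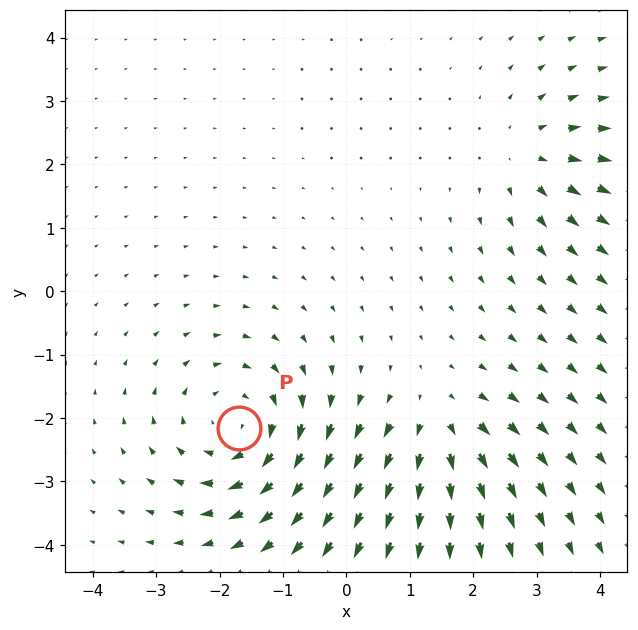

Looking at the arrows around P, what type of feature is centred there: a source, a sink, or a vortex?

vortex

At P (-1.7, -2.2) the arrows circulate clockwise. Divergence ≈0, curl about -4 — near-zero divergence with nonzero curl is a vortex.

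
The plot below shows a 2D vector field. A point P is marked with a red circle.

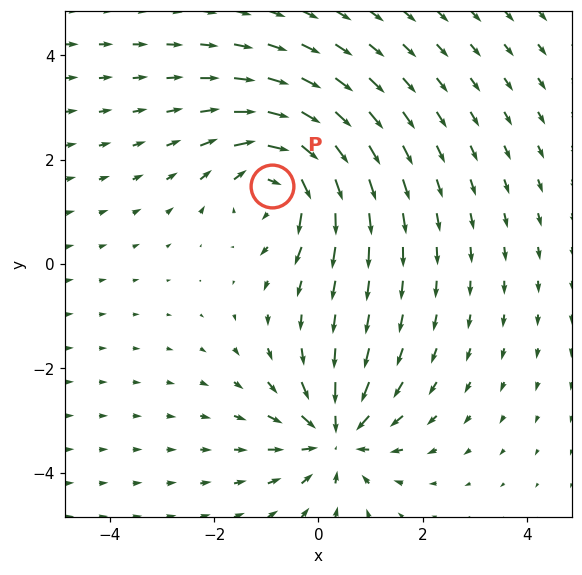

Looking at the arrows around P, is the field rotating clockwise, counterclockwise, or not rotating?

clockwise

Near P at (-0.9, 1.5) the arrows circulate clockwise. The curl (z-component) there is about -5; negative curl means clockwise rotation.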